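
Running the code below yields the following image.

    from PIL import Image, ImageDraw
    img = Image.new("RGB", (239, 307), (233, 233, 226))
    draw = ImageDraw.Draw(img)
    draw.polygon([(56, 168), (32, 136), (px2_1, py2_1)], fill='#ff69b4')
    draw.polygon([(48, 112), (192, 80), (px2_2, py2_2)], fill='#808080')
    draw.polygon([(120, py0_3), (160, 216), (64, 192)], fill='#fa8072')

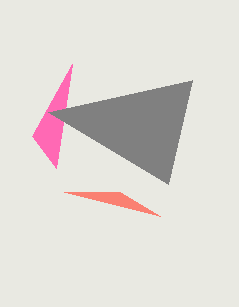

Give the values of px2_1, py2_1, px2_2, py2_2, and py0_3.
px2_1 = 72, py2_1 = 64, px2_2 = 168, py2_2 = 184, py0_3 = 192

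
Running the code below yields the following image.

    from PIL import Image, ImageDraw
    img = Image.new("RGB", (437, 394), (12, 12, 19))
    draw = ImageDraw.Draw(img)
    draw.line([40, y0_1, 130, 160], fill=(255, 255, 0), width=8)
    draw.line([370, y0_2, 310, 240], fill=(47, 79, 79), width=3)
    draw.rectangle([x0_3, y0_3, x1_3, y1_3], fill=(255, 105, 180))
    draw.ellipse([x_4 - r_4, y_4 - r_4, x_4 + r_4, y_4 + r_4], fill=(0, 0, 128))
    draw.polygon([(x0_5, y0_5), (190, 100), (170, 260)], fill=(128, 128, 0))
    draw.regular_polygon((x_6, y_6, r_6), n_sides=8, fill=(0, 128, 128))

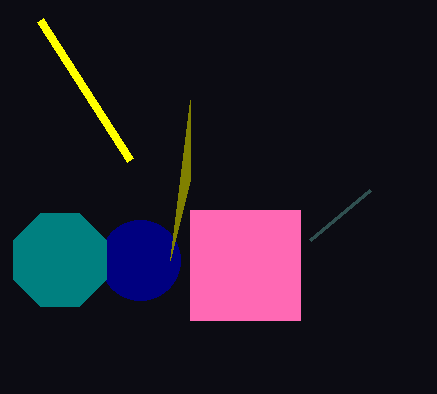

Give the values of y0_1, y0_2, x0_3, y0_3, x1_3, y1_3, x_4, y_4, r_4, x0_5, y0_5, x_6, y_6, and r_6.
y0_1 = 20; y0_2 = 190; x0_3 = 190; y0_3 = 210; x1_3 = 300; y1_3 = 320; x_4 = 140; y_4 = 260; r_4 = 40; x0_5 = 190; y0_5 = 180; x_6 = 60; y_6 = 260; r_6 = 50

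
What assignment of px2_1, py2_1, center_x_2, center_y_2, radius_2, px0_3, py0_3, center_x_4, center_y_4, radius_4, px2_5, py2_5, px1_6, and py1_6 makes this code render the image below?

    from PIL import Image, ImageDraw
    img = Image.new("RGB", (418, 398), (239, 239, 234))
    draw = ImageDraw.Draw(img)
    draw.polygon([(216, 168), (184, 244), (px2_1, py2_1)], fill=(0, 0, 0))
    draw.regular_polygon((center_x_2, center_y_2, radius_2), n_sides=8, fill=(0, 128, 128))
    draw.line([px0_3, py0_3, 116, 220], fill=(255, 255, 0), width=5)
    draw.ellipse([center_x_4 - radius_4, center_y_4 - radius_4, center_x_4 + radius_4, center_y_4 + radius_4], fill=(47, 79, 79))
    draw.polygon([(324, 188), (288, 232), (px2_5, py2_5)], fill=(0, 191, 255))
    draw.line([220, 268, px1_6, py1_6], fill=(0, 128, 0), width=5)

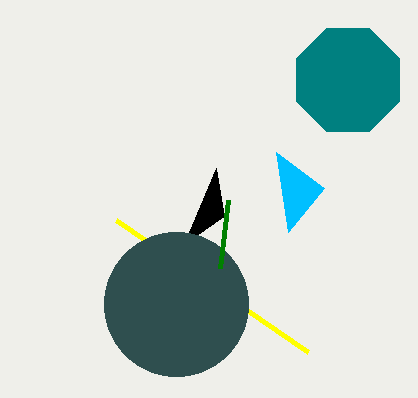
px2_1 = 224, py2_1 = 216, center_x_2 = 348, center_y_2 = 80, radius_2 = 56, px0_3 = 308, py0_3 = 352, center_x_4 = 176, center_y_4 = 304, radius_4 = 72, px2_5 = 276, py2_5 = 152, px1_6 = 228, py1_6 = 200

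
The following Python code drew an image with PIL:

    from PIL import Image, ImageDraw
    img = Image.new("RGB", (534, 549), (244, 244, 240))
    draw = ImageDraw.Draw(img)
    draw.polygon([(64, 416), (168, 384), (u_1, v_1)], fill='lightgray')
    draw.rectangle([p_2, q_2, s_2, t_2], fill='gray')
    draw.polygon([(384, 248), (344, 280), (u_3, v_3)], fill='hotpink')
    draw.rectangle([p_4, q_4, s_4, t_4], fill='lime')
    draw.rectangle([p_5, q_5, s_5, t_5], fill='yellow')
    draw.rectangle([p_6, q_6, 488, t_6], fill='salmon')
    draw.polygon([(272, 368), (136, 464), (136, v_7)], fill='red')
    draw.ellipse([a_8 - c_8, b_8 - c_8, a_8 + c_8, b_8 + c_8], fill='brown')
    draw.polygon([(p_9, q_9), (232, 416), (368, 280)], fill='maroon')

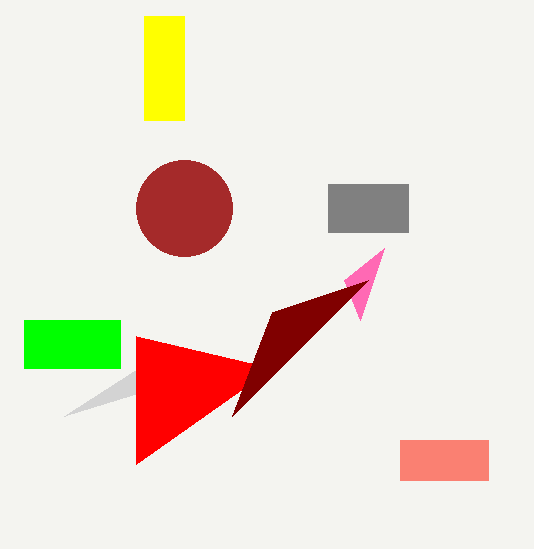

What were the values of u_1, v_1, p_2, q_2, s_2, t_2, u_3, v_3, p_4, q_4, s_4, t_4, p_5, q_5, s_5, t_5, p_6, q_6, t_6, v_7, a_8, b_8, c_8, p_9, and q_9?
u_1 = 176
v_1 = 344
p_2 = 328
q_2 = 184
s_2 = 408
t_2 = 232
u_3 = 360
v_3 = 320
p_4 = 24
q_4 = 320
s_4 = 120
t_4 = 368
p_5 = 144
q_5 = 16
s_5 = 184
t_5 = 120
p_6 = 400
q_6 = 440
t_6 = 480
v_7 = 336
a_8 = 184
b_8 = 208
c_8 = 48
p_9 = 272
q_9 = 312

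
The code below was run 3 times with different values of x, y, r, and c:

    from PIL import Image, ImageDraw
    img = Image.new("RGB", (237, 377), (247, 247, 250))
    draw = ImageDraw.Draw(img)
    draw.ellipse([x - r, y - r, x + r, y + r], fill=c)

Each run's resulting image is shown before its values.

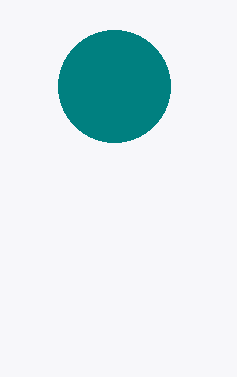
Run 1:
x = 114, y = 86, r = 56, c = 'teal'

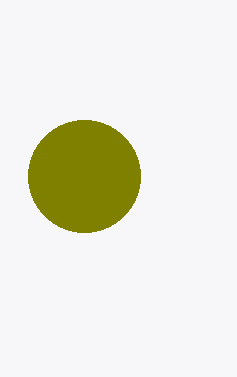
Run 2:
x = 84
y = 176
r = 56
c = 'olive'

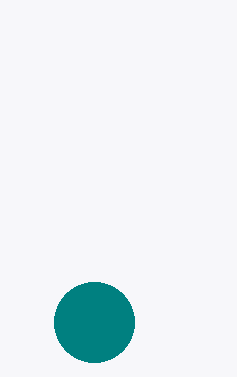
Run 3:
x = 94; y = 322; r = 40; c = 'teal'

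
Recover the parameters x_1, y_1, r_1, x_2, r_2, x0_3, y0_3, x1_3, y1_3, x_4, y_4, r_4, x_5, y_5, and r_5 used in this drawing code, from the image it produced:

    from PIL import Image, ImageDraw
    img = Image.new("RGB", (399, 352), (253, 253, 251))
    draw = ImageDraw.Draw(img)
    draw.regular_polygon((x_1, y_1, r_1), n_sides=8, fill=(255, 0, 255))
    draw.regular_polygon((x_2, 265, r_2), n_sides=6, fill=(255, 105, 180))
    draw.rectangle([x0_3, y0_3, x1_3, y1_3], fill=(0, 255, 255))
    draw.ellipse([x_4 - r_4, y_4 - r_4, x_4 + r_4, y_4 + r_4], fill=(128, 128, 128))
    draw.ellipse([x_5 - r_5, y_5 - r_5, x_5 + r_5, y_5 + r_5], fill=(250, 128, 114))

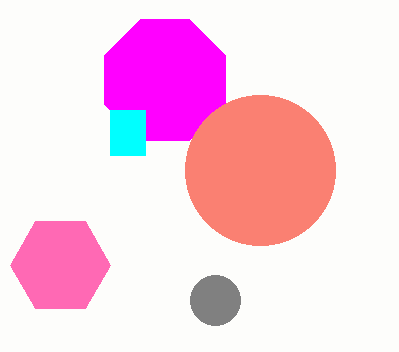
x_1 = 165, y_1 = 80, r_1 = 65, x_2 = 60, r_2 = 50, x0_3 = 110, y0_3 = 110, x1_3 = 145, y1_3 = 155, x_4 = 215, y_4 = 300, r_4 = 25, x_5 = 260, y_5 = 170, r_5 = 75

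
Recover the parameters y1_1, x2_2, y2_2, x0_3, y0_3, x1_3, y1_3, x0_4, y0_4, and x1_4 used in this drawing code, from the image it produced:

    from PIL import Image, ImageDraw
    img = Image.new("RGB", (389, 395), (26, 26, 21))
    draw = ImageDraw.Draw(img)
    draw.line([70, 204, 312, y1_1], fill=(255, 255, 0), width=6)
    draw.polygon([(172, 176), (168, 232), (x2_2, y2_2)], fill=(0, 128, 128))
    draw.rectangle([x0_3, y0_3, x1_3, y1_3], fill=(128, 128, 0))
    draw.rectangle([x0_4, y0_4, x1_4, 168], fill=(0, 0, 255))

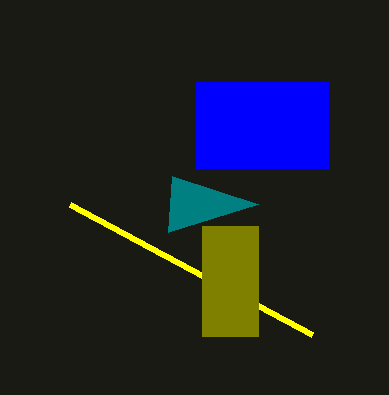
y1_1 = 334; x2_2 = 258; y2_2 = 204; x0_3 = 202; y0_3 = 226; x1_3 = 258; y1_3 = 336; x0_4 = 196; y0_4 = 82; x1_4 = 328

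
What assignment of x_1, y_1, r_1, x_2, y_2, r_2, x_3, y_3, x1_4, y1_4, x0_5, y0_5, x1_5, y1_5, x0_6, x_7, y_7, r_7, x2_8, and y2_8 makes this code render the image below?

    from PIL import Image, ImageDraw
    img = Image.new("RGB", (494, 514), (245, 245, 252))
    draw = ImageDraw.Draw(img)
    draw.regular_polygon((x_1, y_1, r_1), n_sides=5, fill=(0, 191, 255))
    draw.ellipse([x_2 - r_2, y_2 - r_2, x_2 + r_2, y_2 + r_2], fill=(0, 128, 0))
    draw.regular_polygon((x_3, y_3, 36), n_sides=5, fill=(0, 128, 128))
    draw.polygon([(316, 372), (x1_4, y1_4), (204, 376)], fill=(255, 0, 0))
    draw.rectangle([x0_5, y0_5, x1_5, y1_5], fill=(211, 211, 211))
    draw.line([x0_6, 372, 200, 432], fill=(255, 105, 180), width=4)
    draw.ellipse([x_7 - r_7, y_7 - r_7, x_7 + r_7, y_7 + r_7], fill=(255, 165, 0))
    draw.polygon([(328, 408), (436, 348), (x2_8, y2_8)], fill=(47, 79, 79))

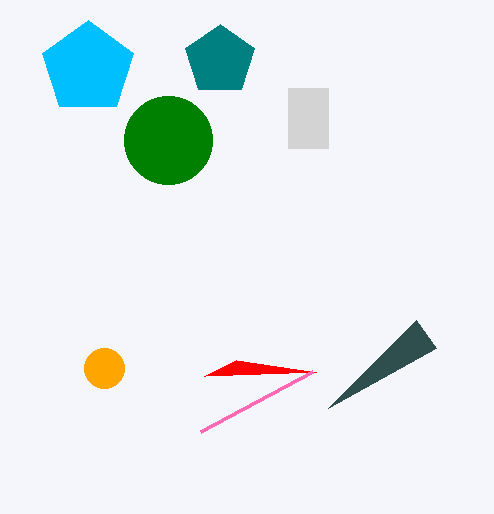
x_1 = 88, y_1 = 68, r_1 = 48, x_2 = 168, y_2 = 140, r_2 = 44, x_3 = 220, y_3 = 60, x1_4 = 236, y1_4 = 360, x0_5 = 288, y0_5 = 88, x1_5 = 328, y1_5 = 148, x0_6 = 312, x_7 = 104, y_7 = 368, r_7 = 20, x2_8 = 416, y2_8 = 320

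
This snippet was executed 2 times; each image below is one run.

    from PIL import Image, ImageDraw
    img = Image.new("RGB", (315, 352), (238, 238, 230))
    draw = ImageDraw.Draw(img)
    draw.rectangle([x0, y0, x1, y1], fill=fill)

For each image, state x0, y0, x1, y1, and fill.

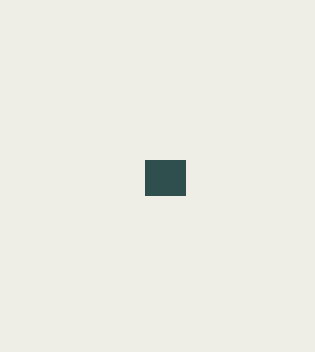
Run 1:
x0 = 145
y0 = 160
x1 = 185
y1 = 195
fill = 'darkslategray'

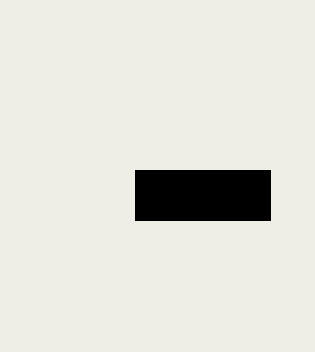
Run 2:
x0 = 135, y0 = 170, x1 = 270, y1 = 220, fill = 'black'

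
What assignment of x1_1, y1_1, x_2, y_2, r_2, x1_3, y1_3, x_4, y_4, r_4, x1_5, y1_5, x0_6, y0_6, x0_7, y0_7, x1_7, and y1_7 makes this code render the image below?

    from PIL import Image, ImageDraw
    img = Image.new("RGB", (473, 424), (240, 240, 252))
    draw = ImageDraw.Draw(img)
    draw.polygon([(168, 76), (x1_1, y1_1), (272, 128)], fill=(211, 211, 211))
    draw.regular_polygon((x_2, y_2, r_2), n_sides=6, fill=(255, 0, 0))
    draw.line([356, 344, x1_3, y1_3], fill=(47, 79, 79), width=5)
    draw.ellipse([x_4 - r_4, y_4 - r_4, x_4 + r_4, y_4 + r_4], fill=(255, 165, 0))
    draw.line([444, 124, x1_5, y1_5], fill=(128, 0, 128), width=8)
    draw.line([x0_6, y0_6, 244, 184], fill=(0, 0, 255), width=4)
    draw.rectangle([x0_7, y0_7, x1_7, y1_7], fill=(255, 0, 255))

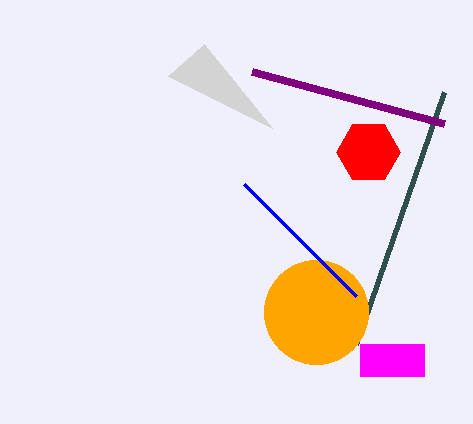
x1_1 = 204; y1_1 = 44; x_2 = 368; y_2 = 152; r_2 = 32; x1_3 = 444; y1_3 = 92; x_4 = 316; y_4 = 312; r_4 = 52; x1_5 = 252; y1_5 = 72; x0_6 = 356; y0_6 = 296; x0_7 = 360; y0_7 = 344; x1_7 = 424; y1_7 = 376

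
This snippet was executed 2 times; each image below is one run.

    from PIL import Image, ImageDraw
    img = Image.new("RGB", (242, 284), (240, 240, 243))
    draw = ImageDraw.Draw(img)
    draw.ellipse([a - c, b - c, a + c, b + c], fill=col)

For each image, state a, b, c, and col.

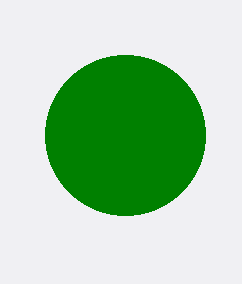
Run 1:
a = 125, b = 135, c = 80, col = 'green'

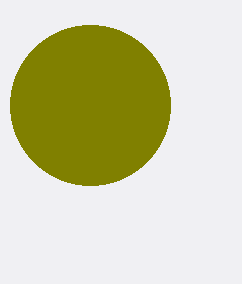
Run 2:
a = 90, b = 105, c = 80, col = 'olive'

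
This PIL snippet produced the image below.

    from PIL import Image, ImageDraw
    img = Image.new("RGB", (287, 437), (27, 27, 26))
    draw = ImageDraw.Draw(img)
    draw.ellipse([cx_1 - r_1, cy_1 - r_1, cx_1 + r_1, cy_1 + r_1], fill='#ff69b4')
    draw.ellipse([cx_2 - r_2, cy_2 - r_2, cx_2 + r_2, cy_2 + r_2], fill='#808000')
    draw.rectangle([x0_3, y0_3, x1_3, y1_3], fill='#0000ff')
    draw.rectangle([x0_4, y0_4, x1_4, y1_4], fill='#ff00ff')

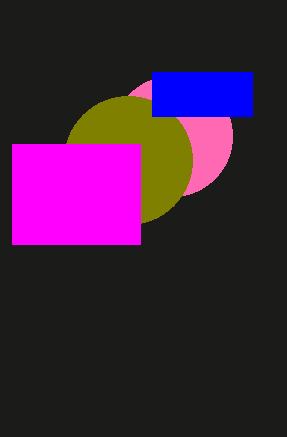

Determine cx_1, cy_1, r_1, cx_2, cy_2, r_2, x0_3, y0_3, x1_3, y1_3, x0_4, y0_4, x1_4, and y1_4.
cx_1 = 172; cy_1 = 136; r_1 = 60; cx_2 = 128; cy_2 = 160; r_2 = 64; x0_3 = 152; y0_3 = 72; x1_3 = 252; y1_3 = 116; x0_4 = 12; y0_4 = 144; x1_4 = 140; y1_4 = 244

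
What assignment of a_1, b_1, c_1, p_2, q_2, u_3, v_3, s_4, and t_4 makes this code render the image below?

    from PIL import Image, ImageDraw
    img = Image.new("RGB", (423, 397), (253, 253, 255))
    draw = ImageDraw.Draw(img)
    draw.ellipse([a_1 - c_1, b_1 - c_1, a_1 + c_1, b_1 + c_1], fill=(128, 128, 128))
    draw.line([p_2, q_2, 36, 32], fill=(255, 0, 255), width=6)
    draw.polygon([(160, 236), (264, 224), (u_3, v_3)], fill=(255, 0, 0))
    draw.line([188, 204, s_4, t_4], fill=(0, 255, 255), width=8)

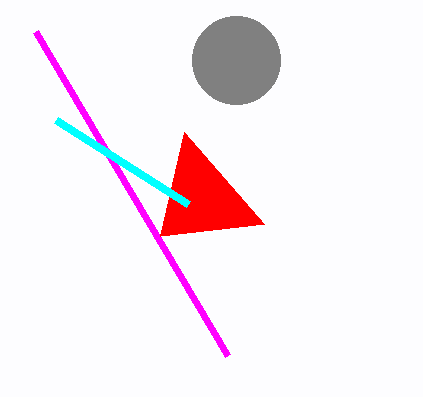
a_1 = 236, b_1 = 60, c_1 = 44, p_2 = 228, q_2 = 356, u_3 = 184, v_3 = 132, s_4 = 56, t_4 = 120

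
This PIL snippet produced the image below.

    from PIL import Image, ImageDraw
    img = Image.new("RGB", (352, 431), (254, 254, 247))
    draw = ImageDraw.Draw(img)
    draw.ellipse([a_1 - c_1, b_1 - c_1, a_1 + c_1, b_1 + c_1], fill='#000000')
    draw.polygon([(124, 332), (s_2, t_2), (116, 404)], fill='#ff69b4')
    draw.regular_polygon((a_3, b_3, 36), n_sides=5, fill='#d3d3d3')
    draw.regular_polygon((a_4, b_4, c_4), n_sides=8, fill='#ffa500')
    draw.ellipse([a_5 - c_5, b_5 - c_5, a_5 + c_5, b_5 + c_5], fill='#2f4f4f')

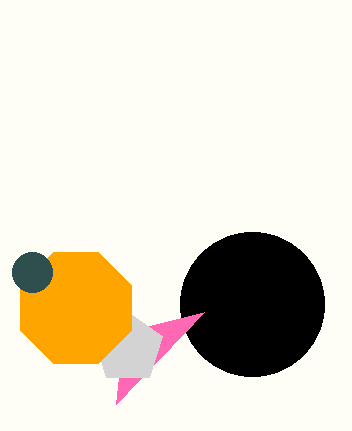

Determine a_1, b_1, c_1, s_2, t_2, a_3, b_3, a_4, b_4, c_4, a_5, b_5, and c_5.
a_1 = 252; b_1 = 304; c_1 = 72; s_2 = 204; t_2 = 312; a_3 = 128; b_3 = 348; a_4 = 76; b_4 = 308; c_4 = 60; a_5 = 32; b_5 = 272; c_5 = 20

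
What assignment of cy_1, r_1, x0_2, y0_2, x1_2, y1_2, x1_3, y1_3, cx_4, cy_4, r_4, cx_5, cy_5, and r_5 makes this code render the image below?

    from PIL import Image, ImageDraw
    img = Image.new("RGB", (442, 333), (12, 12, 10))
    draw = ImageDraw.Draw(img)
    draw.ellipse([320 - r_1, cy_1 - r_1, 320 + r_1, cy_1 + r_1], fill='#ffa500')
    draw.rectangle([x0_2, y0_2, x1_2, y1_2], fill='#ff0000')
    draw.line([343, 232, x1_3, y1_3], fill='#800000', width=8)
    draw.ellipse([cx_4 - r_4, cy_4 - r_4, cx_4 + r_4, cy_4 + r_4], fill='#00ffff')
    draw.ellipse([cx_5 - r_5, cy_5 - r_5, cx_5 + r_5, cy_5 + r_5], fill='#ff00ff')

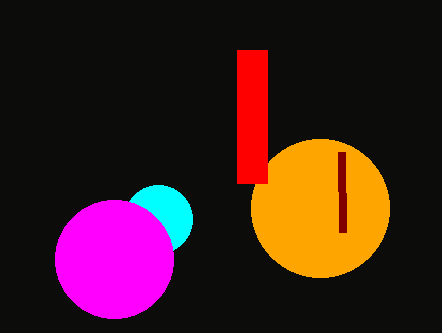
cy_1 = 208, r_1 = 69, x0_2 = 237, y0_2 = 50, x1_2 = 267, y1_2 = 183, x1_3 = 342, y1_3 = 152, cx_4 = 158, cy_4 = 219, r_4 = 34, cx_5 = 114, cy_5 = 259, r_5 = 59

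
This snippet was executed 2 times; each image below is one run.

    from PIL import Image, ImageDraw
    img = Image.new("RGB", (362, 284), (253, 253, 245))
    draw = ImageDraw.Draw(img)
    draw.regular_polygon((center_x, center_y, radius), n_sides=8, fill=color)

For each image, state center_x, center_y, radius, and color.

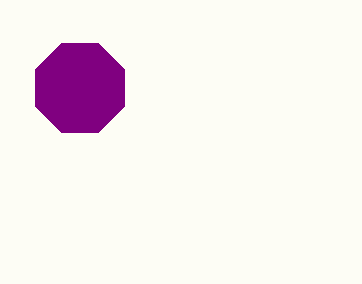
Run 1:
center_x = 80
center_y = 88
radius = 48
color = 'purple'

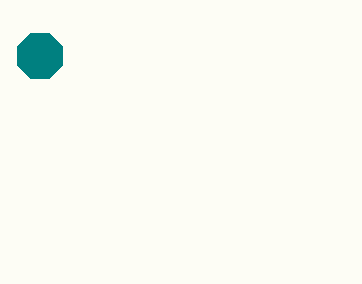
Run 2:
center_x = 40; center_y = 56; radius = 24; color = 'teal'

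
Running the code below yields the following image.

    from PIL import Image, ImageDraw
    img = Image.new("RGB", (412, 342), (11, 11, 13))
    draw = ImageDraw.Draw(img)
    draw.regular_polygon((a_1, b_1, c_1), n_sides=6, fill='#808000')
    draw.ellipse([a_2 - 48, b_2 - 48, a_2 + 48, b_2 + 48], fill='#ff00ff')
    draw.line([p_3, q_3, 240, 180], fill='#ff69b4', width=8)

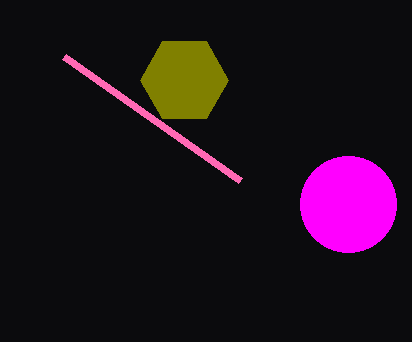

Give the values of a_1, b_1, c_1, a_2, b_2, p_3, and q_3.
a_1 = 184, b_1 = 80, c_1 = 44, a_2 = 348, b_2 = 204, p_3 = 64, q_3 = 56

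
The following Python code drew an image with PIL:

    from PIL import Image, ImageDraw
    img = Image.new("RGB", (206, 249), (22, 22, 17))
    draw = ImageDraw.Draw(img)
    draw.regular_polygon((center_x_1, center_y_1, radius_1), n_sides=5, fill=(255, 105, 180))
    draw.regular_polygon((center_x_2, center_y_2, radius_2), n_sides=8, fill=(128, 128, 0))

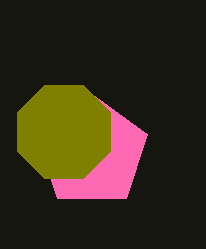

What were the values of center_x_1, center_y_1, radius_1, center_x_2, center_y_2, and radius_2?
center_x_1 = 92; center_y_1 = 152; radius_1 = 58; center_x_2 = 64; center_y_2 = 132; radius_2 = 50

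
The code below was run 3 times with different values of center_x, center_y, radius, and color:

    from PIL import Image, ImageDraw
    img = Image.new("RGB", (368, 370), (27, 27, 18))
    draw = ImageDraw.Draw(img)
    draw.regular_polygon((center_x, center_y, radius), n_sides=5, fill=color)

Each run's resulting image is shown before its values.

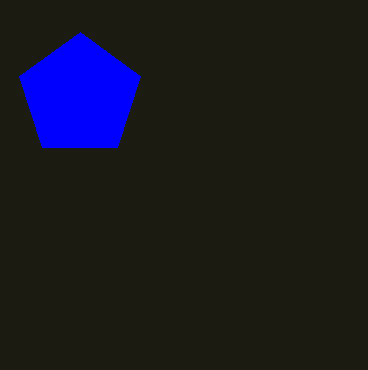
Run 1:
center_x = 80
center_y = 96
radius = 64
color = 'blue'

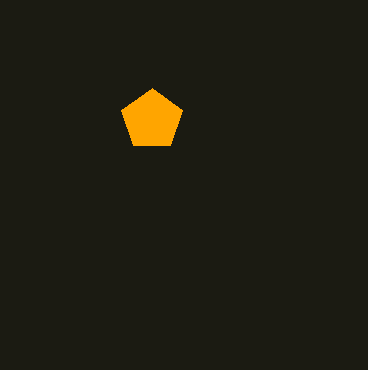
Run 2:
center_x = 152, center_y = 120, radius = 32, color = 'orange'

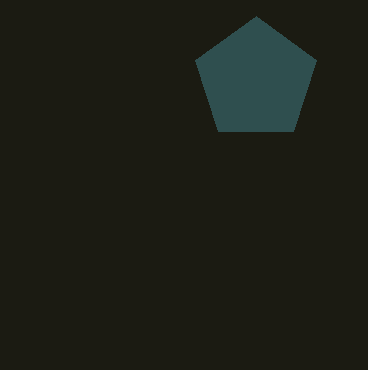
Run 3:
center_x = 256, center_y = 80, radius = 64, color = 'darkslategray'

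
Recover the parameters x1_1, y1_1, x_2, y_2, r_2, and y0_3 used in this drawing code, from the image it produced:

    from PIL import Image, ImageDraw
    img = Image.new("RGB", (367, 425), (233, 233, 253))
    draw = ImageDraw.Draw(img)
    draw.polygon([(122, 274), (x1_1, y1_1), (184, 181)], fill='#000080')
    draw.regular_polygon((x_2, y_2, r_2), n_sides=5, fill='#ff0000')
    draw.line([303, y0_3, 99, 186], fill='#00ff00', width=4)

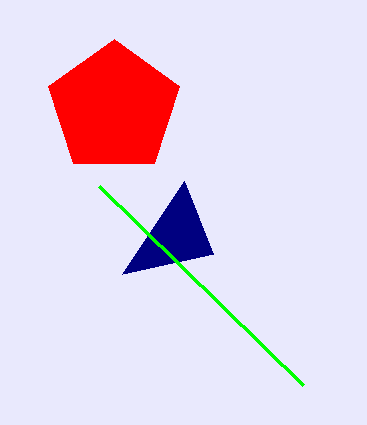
x1_1 = 213, y1_1 = 254, x_2 = 114, y_2 = 108, r_2 = 69, y0_3 = 385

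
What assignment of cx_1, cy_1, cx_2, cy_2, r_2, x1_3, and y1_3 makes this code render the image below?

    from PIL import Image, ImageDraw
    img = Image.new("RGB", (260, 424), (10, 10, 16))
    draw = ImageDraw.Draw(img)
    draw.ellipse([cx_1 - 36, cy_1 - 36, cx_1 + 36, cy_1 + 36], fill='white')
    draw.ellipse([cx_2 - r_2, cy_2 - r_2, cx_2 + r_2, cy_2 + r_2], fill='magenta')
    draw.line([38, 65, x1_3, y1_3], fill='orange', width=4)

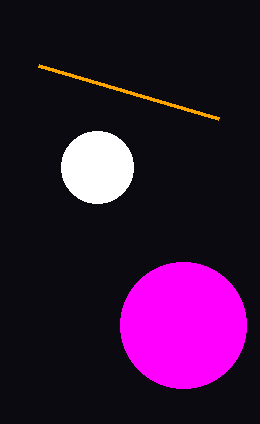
cx_1 = 97; cy_1 = 167; cx_2 = 183; cy_2 = 325; r_2 = 63; x1_3 = 218; y1_3 = 118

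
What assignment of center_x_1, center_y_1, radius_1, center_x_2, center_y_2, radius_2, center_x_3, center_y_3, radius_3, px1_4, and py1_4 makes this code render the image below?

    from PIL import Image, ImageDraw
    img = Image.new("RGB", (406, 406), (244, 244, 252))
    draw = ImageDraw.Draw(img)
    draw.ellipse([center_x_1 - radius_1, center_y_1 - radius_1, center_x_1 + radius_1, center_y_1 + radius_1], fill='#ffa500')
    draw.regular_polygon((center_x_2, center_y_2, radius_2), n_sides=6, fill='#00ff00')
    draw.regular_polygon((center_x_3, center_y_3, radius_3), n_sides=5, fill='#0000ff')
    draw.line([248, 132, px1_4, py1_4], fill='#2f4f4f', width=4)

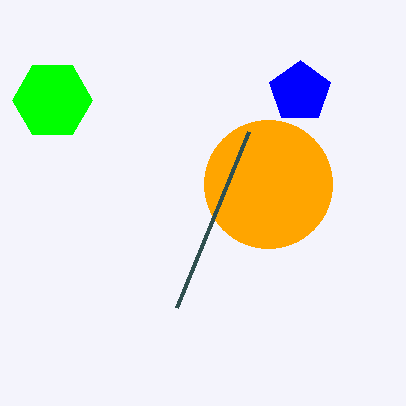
center_x_1 = 268, center_y_1 = 184, radius_1 = 64, center_x_2 = 52, center_y_2 = 100, radius_2 = 40, center_x_3 = 300, center_y_3 = 92, radius_3 = 32, px1_4 = 176, py1_4 = 308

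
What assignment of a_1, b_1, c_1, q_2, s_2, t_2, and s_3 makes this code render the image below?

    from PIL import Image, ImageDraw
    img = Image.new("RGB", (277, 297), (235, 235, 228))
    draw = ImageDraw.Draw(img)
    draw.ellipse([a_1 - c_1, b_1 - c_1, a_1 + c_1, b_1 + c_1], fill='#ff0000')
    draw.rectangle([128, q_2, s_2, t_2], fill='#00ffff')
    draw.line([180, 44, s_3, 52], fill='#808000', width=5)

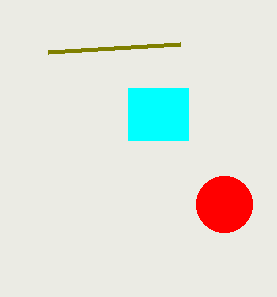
a_1 = 224
b_1 = 204
c_1 = 28
q_2 = 88
s_2 = 188
t_2 = 140
s_3 = 48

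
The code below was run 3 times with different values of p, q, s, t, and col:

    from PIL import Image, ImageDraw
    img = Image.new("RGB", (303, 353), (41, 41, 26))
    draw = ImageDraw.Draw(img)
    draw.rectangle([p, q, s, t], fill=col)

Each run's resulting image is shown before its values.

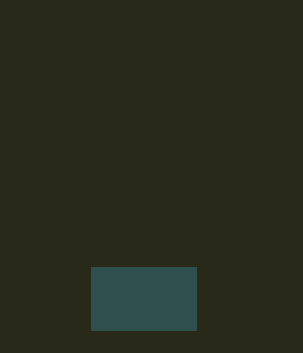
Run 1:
p = 91, q = 267, s = 196, t = 330, col = 'darkslategray'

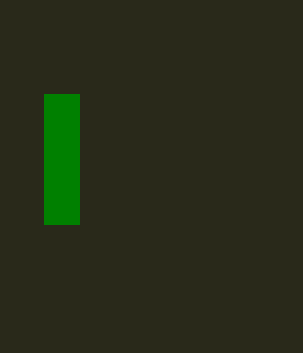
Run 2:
p = 44
q = 94
s = 79
t = 224
col = 'green'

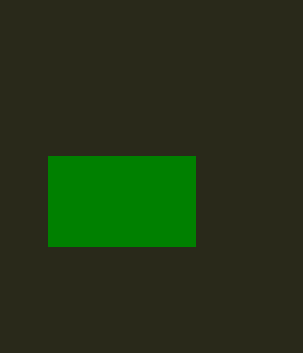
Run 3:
p = 48
q = 156
s = 195
t = 246
col = 'green'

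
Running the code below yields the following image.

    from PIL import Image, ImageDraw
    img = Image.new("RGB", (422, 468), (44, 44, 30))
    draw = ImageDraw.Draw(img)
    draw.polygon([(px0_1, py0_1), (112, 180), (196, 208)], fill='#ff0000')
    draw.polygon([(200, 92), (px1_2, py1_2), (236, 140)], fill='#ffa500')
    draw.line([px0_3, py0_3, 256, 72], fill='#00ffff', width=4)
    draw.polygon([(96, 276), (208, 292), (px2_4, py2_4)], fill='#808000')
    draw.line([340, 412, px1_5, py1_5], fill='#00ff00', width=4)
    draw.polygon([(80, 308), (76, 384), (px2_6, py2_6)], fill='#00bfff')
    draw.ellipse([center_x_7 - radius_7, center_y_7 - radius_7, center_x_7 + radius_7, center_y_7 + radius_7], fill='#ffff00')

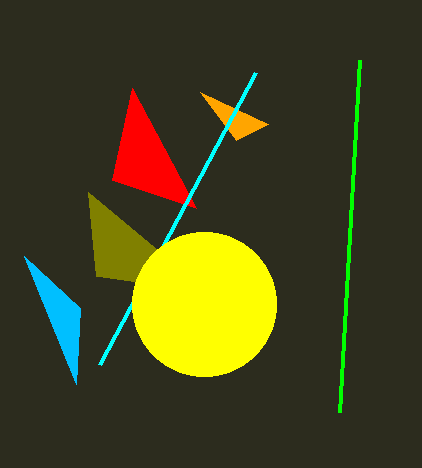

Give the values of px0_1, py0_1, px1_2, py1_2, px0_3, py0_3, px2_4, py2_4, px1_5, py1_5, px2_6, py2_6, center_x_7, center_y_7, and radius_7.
px0_1 = 132, py0_1 = 88, px1_2 = 268, py1_2 = 124, px0_3 = 100, py0_3 = 364, px2_4 = 88, py2_4 = 192, px1_5 = 360, py1_5 = 60, px2_6 = 24, py2_6 = 256, center_x_7 = 204, center_y_7 = 304, radius_7 = 72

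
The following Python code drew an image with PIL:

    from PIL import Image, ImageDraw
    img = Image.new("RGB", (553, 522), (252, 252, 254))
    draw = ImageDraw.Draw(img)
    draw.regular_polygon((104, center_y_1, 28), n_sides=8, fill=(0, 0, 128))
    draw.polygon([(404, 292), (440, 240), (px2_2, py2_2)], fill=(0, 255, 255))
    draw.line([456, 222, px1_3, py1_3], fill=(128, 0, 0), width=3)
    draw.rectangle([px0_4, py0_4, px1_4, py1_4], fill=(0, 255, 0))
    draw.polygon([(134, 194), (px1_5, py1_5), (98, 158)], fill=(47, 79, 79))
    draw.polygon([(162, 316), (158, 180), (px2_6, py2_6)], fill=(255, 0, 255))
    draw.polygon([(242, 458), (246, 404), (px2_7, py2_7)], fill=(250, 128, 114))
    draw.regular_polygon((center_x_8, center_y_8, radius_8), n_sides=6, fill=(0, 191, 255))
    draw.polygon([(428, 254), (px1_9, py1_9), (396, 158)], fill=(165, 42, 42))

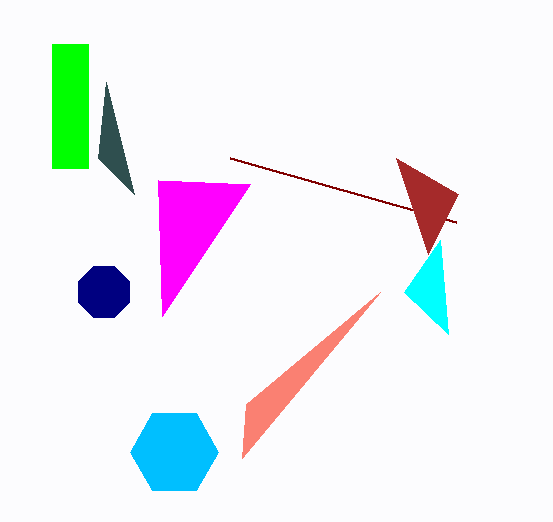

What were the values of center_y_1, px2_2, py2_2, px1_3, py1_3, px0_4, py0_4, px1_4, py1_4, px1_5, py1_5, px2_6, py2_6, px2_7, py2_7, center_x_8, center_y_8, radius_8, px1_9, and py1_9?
center_y_1 = 292
px2_2 = 448
py2_2 = 334
px1_3 = 230
py1_3 = 158
px0_4 = 52
py0_4 = 44
px1_4 = 88
py1_4 = 168
px1_5 = 106
py1_5 = 82
px2_6 = 250
py2_6 = 184
px2_7 = 380
py2_7 = 292
center_x_8 = 174
center_y_8 = 452
radius_8 = 44
px1_9 = 458
py1_9 = 194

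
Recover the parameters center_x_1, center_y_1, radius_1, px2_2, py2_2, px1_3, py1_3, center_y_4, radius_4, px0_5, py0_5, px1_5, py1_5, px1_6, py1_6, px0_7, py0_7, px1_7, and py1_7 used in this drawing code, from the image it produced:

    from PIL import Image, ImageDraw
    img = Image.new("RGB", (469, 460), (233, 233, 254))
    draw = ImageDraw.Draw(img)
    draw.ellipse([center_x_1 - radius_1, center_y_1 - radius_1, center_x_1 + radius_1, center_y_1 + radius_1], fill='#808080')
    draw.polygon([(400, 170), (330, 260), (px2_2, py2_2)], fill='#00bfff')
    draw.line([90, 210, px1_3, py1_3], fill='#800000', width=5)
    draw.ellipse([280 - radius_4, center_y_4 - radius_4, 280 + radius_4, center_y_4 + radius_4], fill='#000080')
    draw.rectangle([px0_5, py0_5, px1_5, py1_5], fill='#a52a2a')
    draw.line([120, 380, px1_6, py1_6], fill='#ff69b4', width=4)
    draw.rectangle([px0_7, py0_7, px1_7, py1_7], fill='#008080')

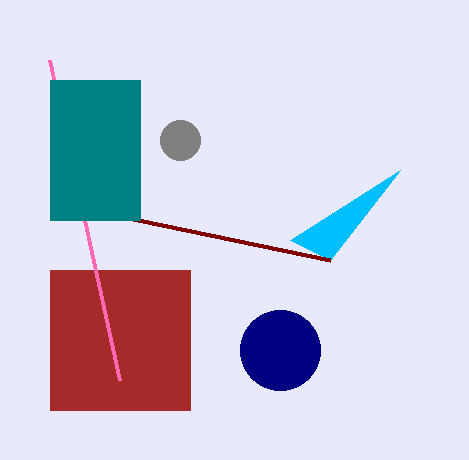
center_x_1 = 180; center_y_1 = 140; radius_1 = 20; px2_2 = 290; py2_2 = 240; px1_3 = 330; py1_3 = 260; center_y_4 = 350; radius_4 = 40; px0_5 = 50; py0_5 = 270; px1_5 = 190; py1_5 = 410; px1_6 = 50; py1_6 = 60; px0_7 = 50; py0_7 = 80; px1_7 = 140; py1_7 = 220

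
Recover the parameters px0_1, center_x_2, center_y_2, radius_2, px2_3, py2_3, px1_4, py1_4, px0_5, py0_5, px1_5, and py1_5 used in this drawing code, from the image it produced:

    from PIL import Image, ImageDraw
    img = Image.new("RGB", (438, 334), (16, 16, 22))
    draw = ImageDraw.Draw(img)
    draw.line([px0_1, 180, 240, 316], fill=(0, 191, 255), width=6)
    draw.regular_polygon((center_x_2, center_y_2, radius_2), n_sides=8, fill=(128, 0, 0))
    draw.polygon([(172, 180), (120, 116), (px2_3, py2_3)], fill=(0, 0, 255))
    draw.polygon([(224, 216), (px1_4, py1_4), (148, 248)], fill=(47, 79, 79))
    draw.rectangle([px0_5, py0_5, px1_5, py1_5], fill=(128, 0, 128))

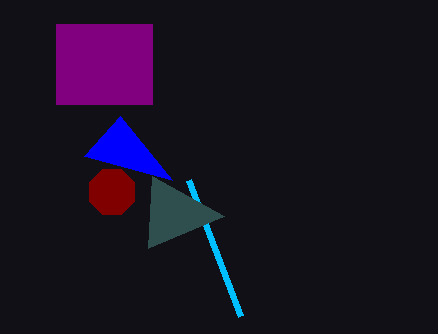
px0_1 = 188
center_x_2 = 112
center_y_2 = 192
radius_2 = 24
px2_3 = 84
py2_3 = 156
px1_4 = 152
py1_4 = 176
px0_5 = 56
py0_5 = 24
px1_5 = 152
py1_5 = 104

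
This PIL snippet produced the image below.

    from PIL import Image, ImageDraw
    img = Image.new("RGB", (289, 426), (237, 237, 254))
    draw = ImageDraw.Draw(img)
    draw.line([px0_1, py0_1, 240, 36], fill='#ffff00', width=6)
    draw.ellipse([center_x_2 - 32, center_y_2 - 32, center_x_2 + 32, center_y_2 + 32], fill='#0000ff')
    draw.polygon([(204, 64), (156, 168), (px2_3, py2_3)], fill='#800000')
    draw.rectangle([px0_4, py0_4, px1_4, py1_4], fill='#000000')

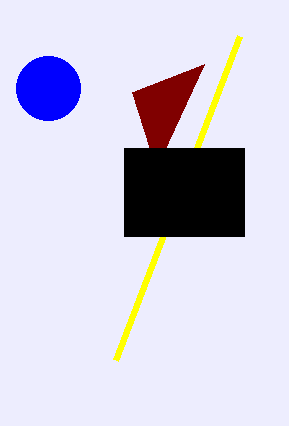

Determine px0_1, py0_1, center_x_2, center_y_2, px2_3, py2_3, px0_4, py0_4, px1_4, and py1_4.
px0_1 = 116, py0_1 = 360, center_x_2 = 48, center_y_2 = 88, px2_3 = 132, py2_3 = 92, px0_4 = 124, py0_4 = 148, px1_4 = 244, py1_4 = 236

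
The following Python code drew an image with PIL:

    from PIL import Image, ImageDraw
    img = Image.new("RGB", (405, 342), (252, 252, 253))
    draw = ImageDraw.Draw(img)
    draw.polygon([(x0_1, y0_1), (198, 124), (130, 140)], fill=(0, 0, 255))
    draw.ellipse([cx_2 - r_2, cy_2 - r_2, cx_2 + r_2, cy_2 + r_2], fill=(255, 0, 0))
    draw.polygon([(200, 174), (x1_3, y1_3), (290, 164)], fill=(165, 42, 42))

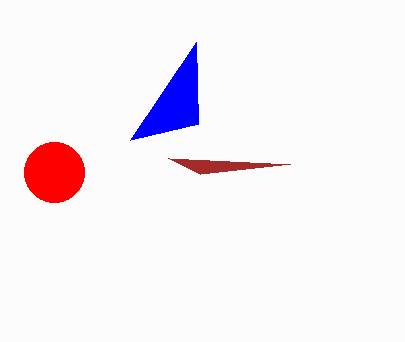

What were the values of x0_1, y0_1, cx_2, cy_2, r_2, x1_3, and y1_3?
x0_1 = 196; y0_1 = 42; cx_2 = 54; cy_2 = 172; r_2 = 30; x1_3 = 168; y1_3 = 158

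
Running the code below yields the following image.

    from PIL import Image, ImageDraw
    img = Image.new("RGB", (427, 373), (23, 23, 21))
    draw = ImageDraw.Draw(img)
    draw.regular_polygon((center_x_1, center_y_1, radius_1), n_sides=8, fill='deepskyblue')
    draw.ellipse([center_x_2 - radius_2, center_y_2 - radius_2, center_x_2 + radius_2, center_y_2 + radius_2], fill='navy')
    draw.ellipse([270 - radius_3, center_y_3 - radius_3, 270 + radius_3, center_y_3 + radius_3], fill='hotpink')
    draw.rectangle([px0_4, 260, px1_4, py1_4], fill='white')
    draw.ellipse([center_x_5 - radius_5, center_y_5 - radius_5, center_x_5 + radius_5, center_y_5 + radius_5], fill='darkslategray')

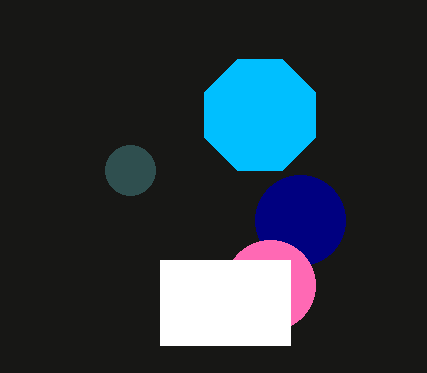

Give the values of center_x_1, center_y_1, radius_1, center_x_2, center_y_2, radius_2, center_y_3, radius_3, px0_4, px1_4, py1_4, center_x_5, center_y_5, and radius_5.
center_x_1 = 260
center_y_1 = 115
radius_1 = 60
center_x_2 = 300
center_y_2 = 220
radius_2 = 45
center_y_3 = 285
radius_3 = 45
px0_4 = 160
px1_4 = 290
py1_4 = 345
center_x_5 = 130
center_y_5 = 170
radius_5 = 25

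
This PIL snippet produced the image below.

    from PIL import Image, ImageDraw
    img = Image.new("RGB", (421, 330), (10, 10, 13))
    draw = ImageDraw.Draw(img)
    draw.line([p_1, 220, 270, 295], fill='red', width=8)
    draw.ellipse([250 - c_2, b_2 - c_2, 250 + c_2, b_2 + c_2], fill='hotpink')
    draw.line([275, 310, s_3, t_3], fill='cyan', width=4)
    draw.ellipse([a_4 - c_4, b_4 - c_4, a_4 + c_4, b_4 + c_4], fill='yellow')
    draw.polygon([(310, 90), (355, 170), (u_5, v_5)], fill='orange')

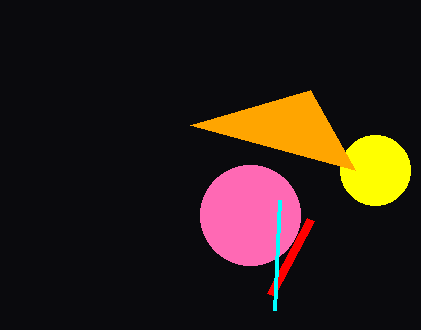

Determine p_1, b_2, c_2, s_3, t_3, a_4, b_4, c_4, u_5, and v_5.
p_1 = 310; b_2 = 215; c_2 = 50; s_3 = 280; t_3 = 200; a_4 = 375; b_4 = 170; c_4 = 35; u_5 = 190; v_5 = 125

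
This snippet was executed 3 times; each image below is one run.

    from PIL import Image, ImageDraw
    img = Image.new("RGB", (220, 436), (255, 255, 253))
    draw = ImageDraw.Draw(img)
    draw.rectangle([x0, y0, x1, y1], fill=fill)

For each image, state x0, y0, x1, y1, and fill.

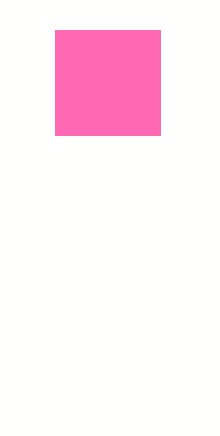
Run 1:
x0 = 55, y0 = 30, x1 = 160, y1 = 135, fill = 'hotpink'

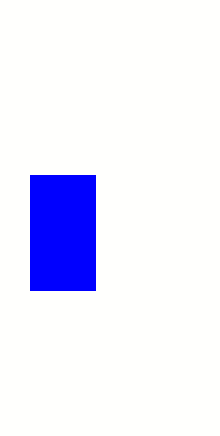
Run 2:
x0 = 30
y0 = 175
x1 = 95
y1 = 290
fill = 'blue'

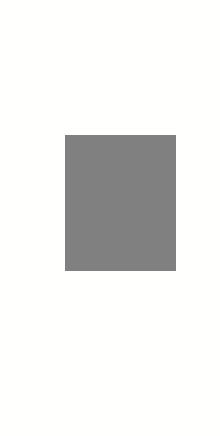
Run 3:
x0 = 65
y0 = 135
x1 = 175
y1 = 270
fill = 'gray'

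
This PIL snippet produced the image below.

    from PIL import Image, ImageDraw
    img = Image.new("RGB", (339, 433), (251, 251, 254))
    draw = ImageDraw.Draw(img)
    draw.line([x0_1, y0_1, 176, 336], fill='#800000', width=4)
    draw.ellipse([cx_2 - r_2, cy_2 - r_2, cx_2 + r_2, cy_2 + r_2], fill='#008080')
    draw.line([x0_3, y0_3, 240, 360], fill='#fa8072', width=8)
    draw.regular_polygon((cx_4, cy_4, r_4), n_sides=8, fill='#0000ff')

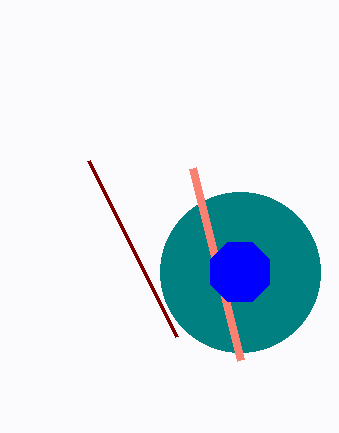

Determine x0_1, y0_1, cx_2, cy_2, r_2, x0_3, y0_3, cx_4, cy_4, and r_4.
x0_1 = 88
y0_1 = 160
cx_2 = 240
cy_2 = 272
r_2 = 80
x0_3 = 192
y0_3 = 168
cx_4 = 240
cy_4 = 272
r_4 = 32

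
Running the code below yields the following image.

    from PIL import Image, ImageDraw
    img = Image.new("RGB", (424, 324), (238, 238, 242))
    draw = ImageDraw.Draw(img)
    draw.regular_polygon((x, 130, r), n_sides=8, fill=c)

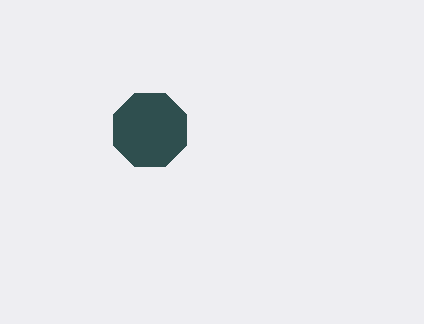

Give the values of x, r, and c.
x = 150
r = 40
c = 'darkslategray'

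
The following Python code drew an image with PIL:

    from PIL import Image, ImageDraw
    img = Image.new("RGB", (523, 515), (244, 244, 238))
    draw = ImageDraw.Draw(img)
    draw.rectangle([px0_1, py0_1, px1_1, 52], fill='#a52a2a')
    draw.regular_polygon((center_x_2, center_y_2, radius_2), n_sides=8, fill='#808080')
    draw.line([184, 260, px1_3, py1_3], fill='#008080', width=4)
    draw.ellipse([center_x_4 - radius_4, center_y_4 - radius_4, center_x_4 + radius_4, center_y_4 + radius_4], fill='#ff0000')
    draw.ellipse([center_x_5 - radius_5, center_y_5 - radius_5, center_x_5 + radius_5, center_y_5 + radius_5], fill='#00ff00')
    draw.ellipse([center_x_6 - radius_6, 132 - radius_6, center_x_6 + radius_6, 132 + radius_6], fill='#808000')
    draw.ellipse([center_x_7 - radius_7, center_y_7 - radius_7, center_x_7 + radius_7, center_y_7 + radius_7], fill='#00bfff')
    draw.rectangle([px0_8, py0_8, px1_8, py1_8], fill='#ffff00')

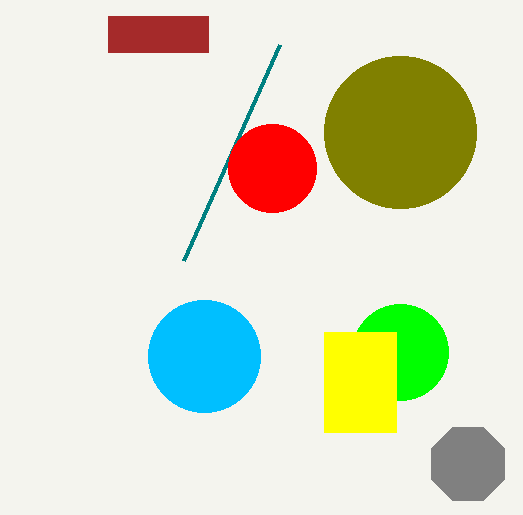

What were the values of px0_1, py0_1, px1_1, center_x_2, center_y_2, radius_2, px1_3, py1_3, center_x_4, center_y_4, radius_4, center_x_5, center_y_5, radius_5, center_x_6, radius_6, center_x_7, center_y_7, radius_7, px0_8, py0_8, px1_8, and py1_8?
px0_1 = 108, py0_1 = 16, px1_1 = 208, center_x_2 = 468, center_y_2 = 464, radius_2 = 40, px1_3 = 280, py1_3 = 44, center_x_4 = 272, center_y_4 = 168, radius_4 = 44, center_x_5 = 400, center_y_5 = 352, radius_5 = 48, center_x_6 = 400, radius_6 = 76, center_x_7 = 204, center_y_7 = 356, radius_7 = 56, px0_8 = 324, py0_8 = 332, px1_8 = 396, py1_8 = 432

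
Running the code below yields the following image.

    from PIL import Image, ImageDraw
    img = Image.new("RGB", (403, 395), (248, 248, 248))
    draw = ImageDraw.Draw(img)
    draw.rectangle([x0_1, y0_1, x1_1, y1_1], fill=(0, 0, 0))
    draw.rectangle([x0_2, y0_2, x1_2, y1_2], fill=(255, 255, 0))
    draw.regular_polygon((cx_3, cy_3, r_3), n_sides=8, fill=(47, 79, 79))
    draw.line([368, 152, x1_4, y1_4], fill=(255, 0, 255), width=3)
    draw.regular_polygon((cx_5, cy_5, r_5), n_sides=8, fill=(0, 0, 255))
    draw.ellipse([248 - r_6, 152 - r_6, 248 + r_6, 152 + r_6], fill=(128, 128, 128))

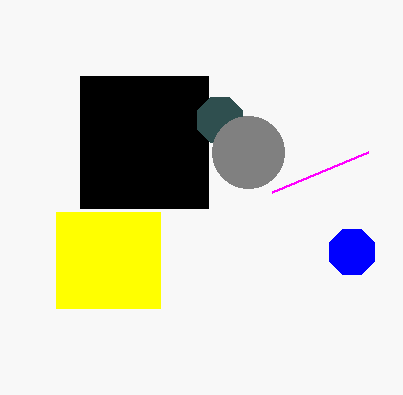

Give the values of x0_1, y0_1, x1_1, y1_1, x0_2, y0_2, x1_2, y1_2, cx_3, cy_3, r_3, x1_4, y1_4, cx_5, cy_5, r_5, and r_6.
x0_1 = 80
y0_1 = 76
x1_1 = 208
y1_1 = 208
x0_2 = 56
y0_2 = 212
x1_2 = 160
y1_2 = 308
cx_3 = 220
cy_3 = 120
r_3 = 24
x1_4 = 272
y1_4 = 192
cx_5 = 352
cy_5 = 252
r_5 = 24
r_6 = 36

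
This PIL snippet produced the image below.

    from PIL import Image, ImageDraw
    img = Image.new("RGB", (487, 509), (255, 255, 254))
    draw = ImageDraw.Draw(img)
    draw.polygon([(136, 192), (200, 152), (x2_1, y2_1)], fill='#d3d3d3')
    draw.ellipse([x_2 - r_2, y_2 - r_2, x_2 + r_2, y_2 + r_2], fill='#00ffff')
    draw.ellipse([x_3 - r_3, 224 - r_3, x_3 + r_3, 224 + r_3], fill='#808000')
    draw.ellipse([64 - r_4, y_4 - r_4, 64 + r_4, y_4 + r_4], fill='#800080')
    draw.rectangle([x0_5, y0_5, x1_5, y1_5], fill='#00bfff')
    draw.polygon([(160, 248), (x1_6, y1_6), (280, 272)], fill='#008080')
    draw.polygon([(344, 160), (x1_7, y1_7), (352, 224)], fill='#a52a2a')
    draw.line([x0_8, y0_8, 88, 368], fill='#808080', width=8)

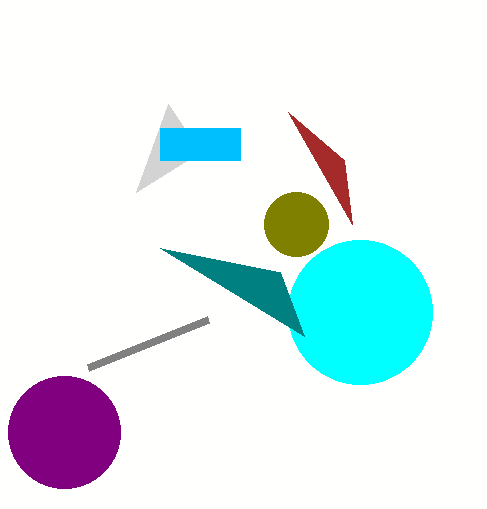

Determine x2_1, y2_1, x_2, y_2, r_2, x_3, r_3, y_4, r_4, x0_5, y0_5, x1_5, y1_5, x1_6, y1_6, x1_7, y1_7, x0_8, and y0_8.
x2_1 = 168; y2_1 = 104; x_2 = 360; y_2 = 312; r_2 = 72; x_3 = 296; r_3 = 32; y_4 = 432; r_4 = 56; x0_5 = 160; y0_5 = 128; x1_5 = 240; y1_5 = 160; x1_6 = 304; y1_6 = 336; x1_7 = 288; y1_7 = 112; x0_8 = 208; y0_8 = 320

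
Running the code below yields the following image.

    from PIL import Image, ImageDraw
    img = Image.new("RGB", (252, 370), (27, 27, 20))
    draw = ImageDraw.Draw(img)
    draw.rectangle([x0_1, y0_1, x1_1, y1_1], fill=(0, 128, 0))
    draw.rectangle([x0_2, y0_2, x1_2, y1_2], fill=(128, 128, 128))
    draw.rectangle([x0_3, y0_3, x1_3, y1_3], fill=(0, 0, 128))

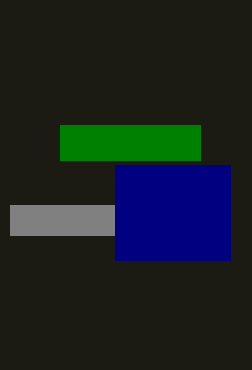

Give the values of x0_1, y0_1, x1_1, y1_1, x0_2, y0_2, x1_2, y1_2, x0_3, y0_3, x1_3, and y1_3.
x0_1 = 60, y0_1 = 125, x1_1 = 200, y1_1 = 160, x0_2 = 10, y0_2 = 205, x1_2 = 115, y1_2 = 235, x0_3 = 115, y0_3 = 165, x1_3 = 230, y1_3 = 260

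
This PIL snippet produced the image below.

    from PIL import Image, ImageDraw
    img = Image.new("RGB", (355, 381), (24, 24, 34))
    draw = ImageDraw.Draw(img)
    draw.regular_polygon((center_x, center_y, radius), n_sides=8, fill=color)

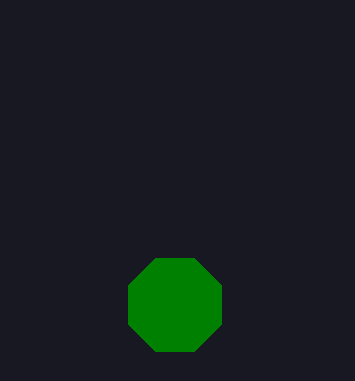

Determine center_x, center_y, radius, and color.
center_x = 175
center_y = 305
radius = 50
color = 'green'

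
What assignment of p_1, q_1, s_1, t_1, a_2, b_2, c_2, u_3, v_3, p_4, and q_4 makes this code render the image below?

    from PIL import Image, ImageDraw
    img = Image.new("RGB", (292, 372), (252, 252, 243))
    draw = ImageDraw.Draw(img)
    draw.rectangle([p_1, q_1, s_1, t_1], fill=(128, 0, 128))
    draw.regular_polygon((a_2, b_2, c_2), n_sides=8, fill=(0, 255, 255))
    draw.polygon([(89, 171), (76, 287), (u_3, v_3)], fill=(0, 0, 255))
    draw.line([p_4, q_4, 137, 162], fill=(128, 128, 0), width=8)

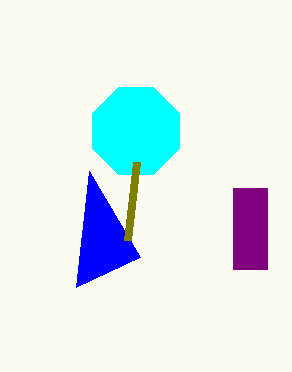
p_1 = 233
q_1 = 188
s_1 = 267
t_1 = 269
a_2 = 136
b_2 = 131
c_2 = 47
u_3 = 140
v_3 = 257
p_4 = 128
q_4 = 240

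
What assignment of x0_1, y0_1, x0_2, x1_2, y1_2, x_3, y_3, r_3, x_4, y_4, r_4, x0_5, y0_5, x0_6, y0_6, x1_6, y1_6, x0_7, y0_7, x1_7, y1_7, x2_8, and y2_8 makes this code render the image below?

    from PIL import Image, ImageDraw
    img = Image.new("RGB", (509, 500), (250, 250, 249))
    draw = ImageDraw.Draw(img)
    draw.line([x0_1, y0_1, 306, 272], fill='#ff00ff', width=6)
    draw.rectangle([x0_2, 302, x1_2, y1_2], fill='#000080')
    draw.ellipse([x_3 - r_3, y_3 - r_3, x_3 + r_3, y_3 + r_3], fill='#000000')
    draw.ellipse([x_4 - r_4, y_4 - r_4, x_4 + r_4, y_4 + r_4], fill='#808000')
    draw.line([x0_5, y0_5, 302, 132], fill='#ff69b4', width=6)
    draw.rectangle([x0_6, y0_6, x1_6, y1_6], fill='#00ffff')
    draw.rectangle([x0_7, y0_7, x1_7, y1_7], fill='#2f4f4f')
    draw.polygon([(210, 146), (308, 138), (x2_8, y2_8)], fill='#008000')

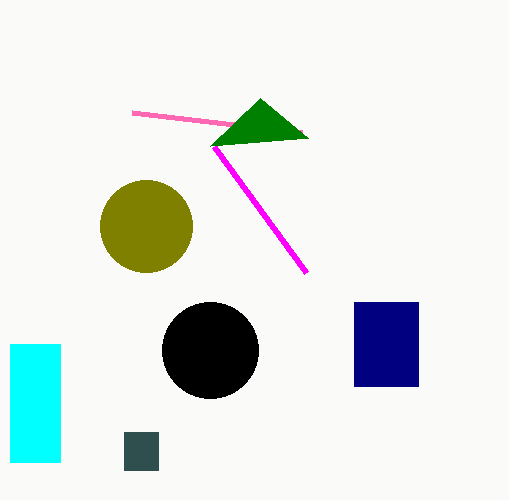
x0_1 = 214; y0_1 = 146; x0_2 = 354; x1_2 = 418; y1_2 = 386; x_3 = 210; y_3 = 350; r_3 = 48; x_4 = 146; y_4 = 226; r_4 = 46; x0_5 = 132; y0_5 = 112; x0_6 = 10; y0_6 = 344; x1_6 = 60; y1_6 = 462; x0_7 = 124; y0_7 = 432; x1_7 = 158; y1_7 = 470; x2_8 = 260; y2_8 = 98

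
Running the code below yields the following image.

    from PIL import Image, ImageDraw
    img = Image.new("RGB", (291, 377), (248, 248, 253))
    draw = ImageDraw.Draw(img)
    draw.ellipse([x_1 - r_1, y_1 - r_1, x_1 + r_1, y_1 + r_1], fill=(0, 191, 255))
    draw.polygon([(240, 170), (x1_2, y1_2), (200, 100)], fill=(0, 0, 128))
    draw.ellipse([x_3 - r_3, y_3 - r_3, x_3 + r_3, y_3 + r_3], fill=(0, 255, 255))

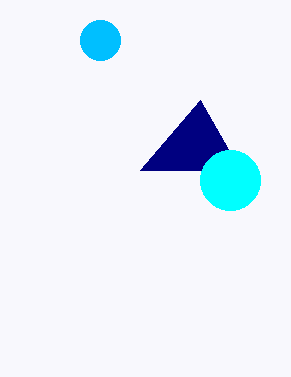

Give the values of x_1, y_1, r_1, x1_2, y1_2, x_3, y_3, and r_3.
x_1 = 100, y_1 = 40, r_1 = 20, x1_2 = 140, y1_2 = 170, x_3 = 230, y_3 = 180, r_3 = 30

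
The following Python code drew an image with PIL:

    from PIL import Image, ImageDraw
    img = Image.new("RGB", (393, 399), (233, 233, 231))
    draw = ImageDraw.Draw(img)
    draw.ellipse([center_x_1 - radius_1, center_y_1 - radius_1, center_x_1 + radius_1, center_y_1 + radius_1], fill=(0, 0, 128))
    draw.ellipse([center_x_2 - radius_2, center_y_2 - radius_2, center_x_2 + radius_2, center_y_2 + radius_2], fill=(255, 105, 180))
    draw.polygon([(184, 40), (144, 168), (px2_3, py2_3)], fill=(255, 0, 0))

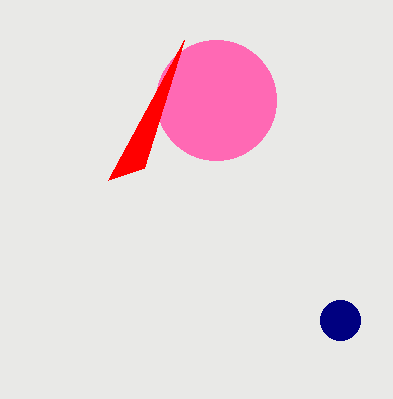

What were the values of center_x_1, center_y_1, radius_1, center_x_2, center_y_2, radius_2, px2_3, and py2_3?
center_x_1 = 340, center_y_1 = 320, radius_1 = 20, center_x_2 = 216, center_y_2 = 100, radius_2 = 60, px2_3 = 108, py2_3 = 180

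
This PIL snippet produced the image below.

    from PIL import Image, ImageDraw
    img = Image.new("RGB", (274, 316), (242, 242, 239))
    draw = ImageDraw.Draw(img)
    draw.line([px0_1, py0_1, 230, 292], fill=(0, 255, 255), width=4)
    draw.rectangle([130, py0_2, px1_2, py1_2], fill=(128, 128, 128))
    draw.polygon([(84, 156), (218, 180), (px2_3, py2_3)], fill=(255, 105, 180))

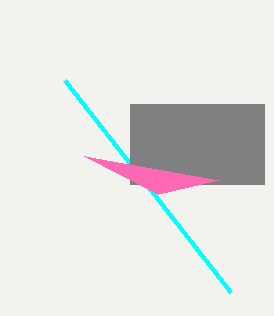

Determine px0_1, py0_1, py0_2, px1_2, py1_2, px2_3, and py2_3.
px0_1 = 64; py0_1 = 80; py0_2 = 104; px1_2 = 264; py1_2 = 184; px2_3 = 158; py2_3 = 194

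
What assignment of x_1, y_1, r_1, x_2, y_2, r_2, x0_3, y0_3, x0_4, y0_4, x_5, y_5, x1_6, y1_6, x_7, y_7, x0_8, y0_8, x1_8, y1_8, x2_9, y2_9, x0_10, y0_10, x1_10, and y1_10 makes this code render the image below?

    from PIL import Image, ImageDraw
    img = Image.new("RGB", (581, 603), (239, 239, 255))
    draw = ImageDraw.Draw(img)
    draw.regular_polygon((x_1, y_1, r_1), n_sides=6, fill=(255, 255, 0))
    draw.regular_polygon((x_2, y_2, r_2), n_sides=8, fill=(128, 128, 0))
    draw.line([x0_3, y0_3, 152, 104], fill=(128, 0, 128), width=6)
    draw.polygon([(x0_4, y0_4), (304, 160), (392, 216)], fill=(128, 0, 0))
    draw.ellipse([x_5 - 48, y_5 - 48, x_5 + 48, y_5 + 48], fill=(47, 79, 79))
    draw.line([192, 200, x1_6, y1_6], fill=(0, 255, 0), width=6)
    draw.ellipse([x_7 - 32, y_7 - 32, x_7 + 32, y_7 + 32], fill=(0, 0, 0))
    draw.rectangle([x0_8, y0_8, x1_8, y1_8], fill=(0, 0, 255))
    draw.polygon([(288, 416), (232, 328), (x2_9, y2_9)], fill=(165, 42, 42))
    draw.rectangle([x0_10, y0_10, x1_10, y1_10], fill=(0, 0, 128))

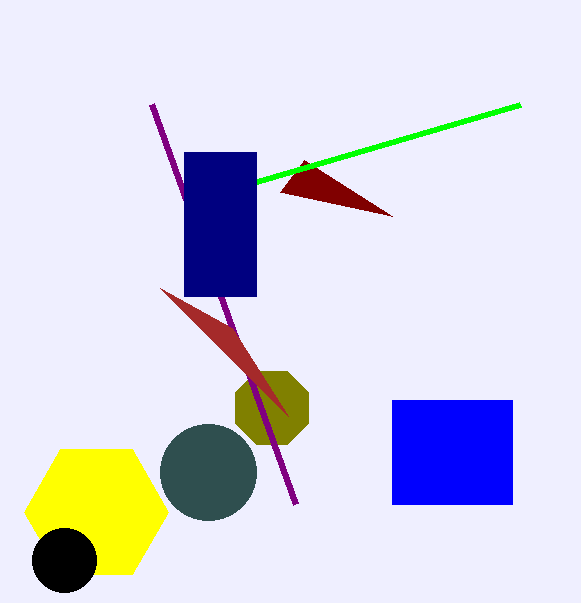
x_1 = 96
y_1 = 512
r_1 = 72
x_2 = 272
y_2 = 408
r_2 = 40
x0_3 = 296
y0_3 = 504
x0_4 = 280
y0_4 = 192
x_5 = 208
y_5 = 472
x1_6 = 520
y1_6 = 104
x_7 = 64
y_7 = 560
x0_8 = 392
y0_8 = 400
x1_8 = 512
y1_8 = 504
x2_9 = 160
y2_9 = 288
x0_10 = 184
y0_10 = 152
x1_10 = 256
y1_10 = 296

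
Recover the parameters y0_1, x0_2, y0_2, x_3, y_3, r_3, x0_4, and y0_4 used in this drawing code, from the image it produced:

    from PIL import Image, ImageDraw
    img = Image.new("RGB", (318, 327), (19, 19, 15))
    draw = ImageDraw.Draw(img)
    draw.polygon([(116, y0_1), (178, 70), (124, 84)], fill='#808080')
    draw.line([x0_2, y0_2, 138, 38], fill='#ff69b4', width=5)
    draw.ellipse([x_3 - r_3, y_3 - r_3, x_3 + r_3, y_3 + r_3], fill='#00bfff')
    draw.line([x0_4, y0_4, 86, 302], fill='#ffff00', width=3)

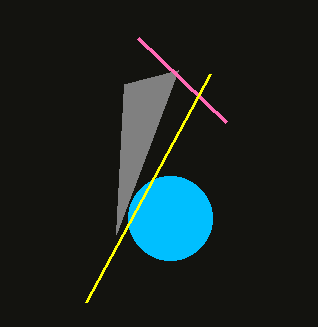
y0_1 = 234, x0_2 = 226, y0_2 = 122, x_3 = 170, y_3 = 218, r_3 = 42, x0_4 = 210, y0_4 = 74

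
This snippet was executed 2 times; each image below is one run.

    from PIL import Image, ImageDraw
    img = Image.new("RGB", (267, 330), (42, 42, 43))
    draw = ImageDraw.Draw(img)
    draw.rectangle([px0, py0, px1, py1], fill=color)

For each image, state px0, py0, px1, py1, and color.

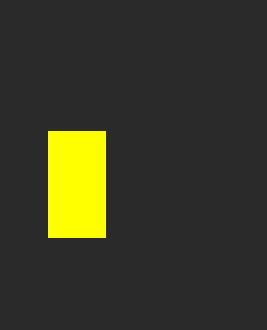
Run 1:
px0 = 48; py0 = 131; px1 = 105; py1 = 237; color = 'yellow'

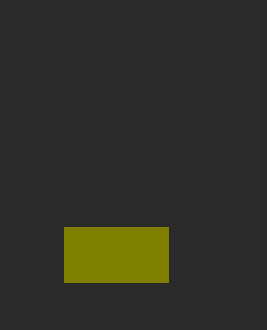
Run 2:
px0 = 64; py0 = 227; px1 = 168; py1 = 282; color = 'olive'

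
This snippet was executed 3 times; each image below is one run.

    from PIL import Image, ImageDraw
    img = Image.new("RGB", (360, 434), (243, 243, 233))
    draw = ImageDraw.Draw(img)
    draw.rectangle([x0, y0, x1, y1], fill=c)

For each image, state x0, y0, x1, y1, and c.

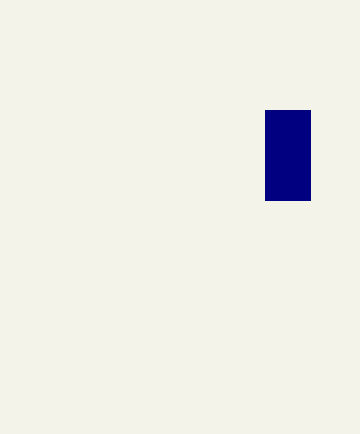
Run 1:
x0 = 265; y0 = 110; x1 = 310; y1 = 200; c = 'navy'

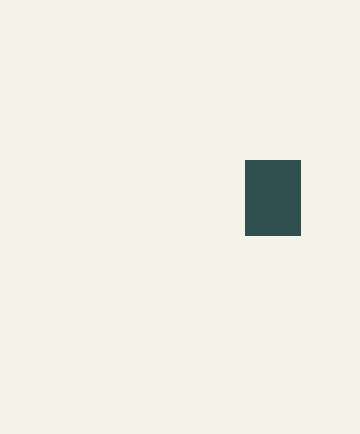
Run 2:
x0 = 245, y0 = 160, x1 = 300, y1 = 235, c = 'darkslategray'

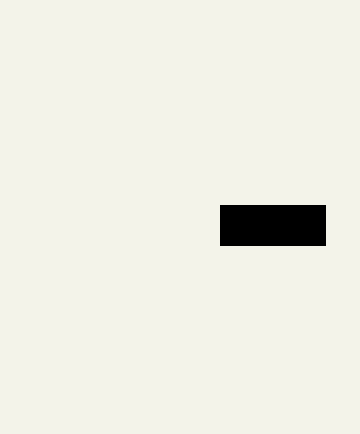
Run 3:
x0 = 220, y0 = 205, x1 = 325, y1 = 245, c = 'black'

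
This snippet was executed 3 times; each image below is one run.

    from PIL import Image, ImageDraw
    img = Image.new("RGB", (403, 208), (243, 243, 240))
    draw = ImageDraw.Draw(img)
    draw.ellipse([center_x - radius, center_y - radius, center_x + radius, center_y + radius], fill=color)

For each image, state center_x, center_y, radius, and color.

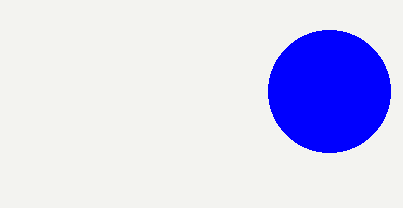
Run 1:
center_x = 329, center_y = 91, radius = 61, color = 'blue'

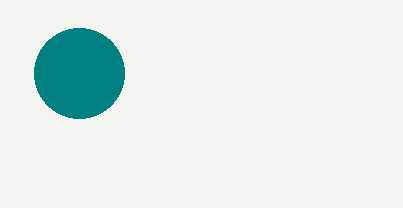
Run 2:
center_x = 79
center_y = 73
radius = 45
color = 'teal'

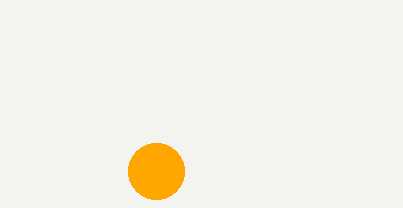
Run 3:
center_x = 156; center_y = 171; radius = 28; color = 'orange'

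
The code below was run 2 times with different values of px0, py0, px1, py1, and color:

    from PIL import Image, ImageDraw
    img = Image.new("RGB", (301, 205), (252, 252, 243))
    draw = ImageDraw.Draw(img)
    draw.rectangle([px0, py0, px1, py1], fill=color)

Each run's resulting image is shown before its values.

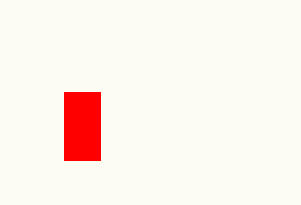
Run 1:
px0 = 64
py0 = 92
px1 = 100
py1 = 160
color = 'red'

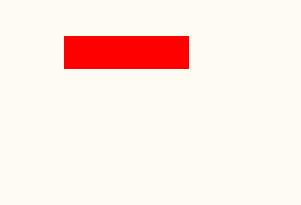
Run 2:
px0 = 64, py0 = 36, px1 = 188, py1 = 68, color = 'red'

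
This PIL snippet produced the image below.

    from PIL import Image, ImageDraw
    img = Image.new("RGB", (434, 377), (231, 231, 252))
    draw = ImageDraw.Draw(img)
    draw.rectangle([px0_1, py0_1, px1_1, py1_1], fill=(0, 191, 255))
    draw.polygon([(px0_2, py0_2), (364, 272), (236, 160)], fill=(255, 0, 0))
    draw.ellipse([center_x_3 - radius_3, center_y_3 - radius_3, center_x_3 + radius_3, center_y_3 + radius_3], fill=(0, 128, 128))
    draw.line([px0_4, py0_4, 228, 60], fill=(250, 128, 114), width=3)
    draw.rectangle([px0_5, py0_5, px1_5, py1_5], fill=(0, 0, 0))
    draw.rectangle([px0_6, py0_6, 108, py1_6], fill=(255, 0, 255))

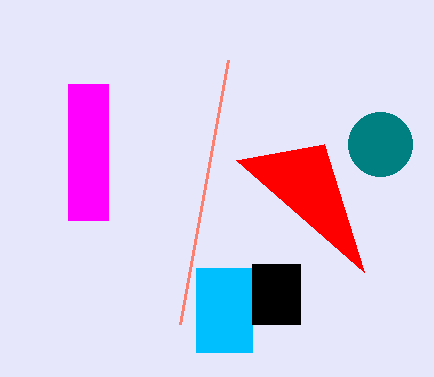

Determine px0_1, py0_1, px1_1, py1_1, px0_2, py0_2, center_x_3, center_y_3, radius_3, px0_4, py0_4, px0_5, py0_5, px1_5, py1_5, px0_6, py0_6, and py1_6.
px0_1 = 196
py0_1 = 268
px1_1 = 252
py1_1 = 352
px0_2 = 324
py0_2 = 144
center_x_3 = 380
center_y_3 = 144
radius_3 = 32
px0_4 = 180
py0_4 = 324
px0_5 = 252
py0_5 = 264
px1_5 = 300
py1_5 = 324
px0_6 = 68
py0_6 = 84
py1_6 = 220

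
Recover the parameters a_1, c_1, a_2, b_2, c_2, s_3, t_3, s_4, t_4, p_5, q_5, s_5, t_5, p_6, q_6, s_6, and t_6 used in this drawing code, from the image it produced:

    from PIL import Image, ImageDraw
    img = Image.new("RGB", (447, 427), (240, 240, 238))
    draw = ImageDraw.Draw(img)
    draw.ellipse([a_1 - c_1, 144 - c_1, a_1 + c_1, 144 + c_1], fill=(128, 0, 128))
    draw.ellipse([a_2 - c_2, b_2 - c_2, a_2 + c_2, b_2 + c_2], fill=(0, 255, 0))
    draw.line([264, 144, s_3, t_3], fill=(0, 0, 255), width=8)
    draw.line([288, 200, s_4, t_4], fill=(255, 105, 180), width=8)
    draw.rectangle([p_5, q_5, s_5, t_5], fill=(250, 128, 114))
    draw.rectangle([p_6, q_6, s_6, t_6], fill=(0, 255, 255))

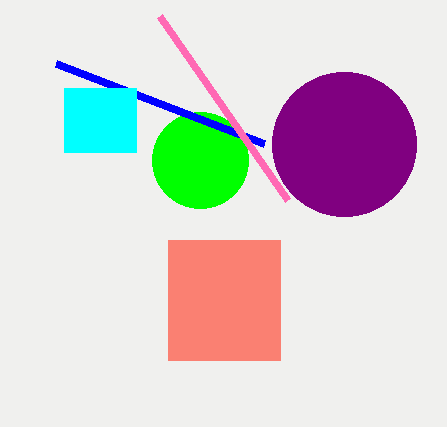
a_1 = 344; c_1 = 72; a_2 = 200; b_2 = 160; c_2 = 48; s_3 = 56; t_3 = 64; s_4 = 160; t_4 = 16; p_5 = 168; q_5 = 240; s_5 = 280; t_5 = 360; p_6 = 64; q_6 = 88; s_6 = 136; t_6 = 152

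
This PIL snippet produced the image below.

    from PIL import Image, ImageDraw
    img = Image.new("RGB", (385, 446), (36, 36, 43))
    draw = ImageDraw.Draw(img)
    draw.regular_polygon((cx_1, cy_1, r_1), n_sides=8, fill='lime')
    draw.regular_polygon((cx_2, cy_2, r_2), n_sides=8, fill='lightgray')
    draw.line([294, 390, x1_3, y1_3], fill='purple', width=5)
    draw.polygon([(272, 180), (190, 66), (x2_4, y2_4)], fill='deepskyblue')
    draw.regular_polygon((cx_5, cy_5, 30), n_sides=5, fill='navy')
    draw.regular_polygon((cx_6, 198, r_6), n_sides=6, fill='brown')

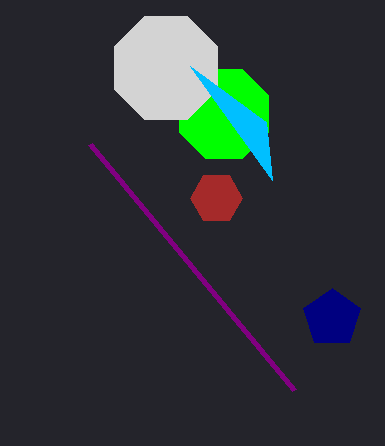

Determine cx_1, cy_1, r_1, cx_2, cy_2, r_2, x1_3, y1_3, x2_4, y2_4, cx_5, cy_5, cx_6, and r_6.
cx_1 = 224
cy_1 = 114
r_1 = 48
cx_2 = 166
cy_2 = 68
r_2 = 56
x1_3 = 90
y1_3 = 144
x2_4 = 266
y2_4 = 122
cx_5 = 332
cy_5 = 318
cx_6 = 216
r_6 = 26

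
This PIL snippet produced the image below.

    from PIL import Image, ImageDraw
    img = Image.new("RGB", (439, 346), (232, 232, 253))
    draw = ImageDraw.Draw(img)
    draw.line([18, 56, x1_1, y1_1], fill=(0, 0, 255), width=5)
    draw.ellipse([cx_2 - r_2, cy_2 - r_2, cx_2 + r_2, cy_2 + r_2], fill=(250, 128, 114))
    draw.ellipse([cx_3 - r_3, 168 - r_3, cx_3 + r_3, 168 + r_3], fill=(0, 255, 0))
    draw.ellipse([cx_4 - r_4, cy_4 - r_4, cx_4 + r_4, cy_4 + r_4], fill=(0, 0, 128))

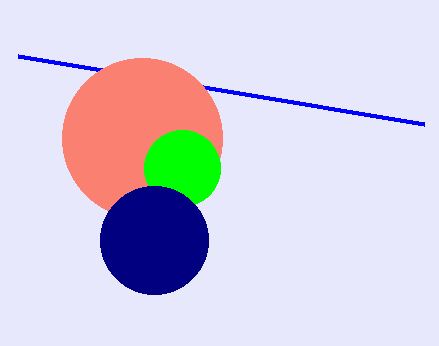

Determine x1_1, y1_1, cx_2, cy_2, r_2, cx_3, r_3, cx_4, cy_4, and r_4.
x1_1 = 424, y1_1 = 124, cx_2 = 142, cy_2 = 138, r_2 = 80, cx_3 = 182, r_3 = 38, cx_4 = 154, cy_4 = 240, r_4 = 54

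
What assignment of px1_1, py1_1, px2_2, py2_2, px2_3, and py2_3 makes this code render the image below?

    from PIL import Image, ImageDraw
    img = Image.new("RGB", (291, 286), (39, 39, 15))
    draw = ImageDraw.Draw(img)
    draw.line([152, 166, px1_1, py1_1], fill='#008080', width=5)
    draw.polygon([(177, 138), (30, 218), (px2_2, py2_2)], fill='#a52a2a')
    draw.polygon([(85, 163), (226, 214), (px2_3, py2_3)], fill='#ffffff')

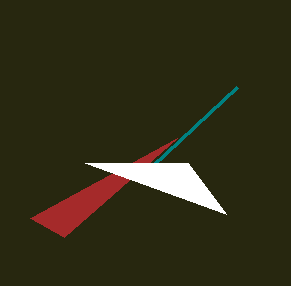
px1_1 = 237; py1_1 = 87; px2_2 = 64; py2_2 = 237; px2_3 = 188; py2_3 = 163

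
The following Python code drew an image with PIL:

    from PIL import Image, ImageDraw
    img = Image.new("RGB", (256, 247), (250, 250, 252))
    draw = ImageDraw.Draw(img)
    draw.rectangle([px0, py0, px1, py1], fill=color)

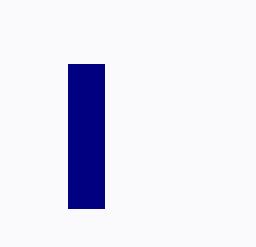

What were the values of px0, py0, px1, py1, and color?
px0 = 68
py0 = 64
px1 = 104
py1 = 208
color = 'navy'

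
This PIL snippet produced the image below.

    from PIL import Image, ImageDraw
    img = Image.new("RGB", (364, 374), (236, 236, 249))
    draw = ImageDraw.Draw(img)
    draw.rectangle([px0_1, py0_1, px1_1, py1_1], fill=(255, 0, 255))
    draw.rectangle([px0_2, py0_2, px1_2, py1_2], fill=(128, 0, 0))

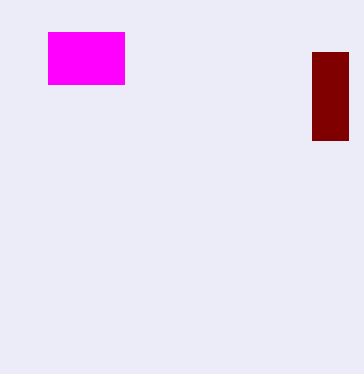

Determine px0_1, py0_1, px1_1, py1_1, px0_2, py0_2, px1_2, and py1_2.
px0_1 = 48, py0_1 = 32, px1_1 = 124, py1_1 = 84, px0_2 = 312, py0_2 = 52, px1_2 = 348, py1_2 = 140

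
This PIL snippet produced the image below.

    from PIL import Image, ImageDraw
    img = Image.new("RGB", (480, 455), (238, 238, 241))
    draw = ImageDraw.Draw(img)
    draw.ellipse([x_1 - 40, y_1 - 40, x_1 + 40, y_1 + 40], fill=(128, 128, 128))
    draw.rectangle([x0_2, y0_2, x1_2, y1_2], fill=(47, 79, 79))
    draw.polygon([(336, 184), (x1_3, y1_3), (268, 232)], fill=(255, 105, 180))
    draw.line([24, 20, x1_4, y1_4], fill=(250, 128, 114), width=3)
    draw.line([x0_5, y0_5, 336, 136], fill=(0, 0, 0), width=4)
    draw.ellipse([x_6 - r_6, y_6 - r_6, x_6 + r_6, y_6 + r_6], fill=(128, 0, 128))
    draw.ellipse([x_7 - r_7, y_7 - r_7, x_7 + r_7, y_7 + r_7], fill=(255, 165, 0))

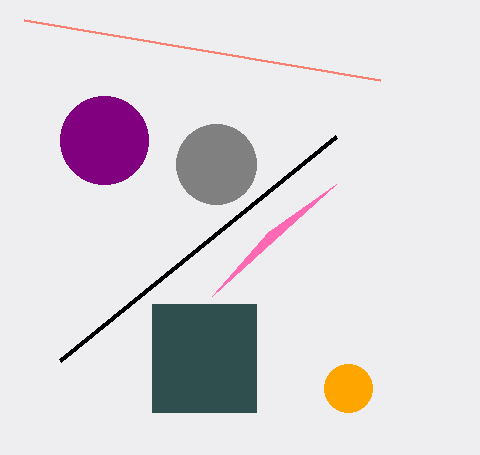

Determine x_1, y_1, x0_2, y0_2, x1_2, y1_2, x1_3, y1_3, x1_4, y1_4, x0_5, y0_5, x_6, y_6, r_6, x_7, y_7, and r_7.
x_1 = 216; y_1 = 164; x0_2 = 152; y0_2 = 304; x1_2 = 256; y1_2 = 412; x1_3 = 212; y1_3 = 296; x1_4 = 380; y1_4 = 80; x0_5 = 60; y0_5 = 360; x_6 = 104; y_6 = 140; r_6 = 44; x_7 = 348; y_7 = 388; r_7 = 24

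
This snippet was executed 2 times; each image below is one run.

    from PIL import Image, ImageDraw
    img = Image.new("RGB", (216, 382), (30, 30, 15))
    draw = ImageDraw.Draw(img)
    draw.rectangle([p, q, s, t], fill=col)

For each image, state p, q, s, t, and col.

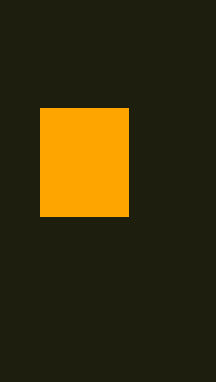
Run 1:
p = 40; q = 108; s = 128; t = 216; col = 'orange'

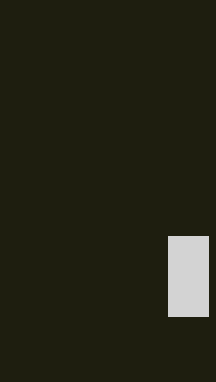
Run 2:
p = 168, q = 236, s = 208, t = 316, col = 'lightgray'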